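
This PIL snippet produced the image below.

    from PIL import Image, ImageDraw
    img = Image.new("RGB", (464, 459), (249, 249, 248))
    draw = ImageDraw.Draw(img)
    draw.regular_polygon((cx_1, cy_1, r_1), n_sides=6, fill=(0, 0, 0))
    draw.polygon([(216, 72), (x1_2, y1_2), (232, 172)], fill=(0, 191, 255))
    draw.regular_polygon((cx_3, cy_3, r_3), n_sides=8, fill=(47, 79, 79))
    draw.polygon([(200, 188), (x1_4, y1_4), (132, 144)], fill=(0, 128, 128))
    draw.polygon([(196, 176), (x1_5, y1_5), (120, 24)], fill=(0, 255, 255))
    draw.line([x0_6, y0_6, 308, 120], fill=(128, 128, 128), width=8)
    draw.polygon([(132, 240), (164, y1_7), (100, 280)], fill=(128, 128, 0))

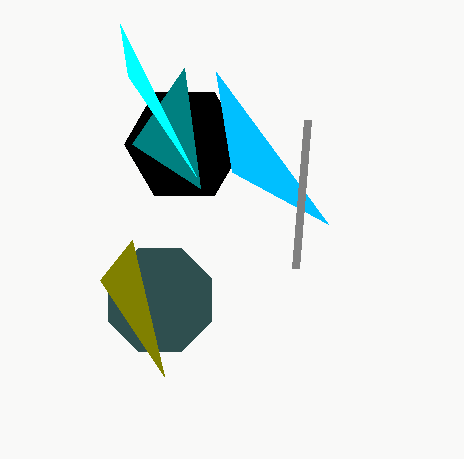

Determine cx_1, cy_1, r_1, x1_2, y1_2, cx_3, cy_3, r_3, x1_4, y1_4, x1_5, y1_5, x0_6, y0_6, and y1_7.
cx_1 = 184; cy_1 = 144; r_1 = 60; x1_2 = 328; y1_2 = 224; cx_3 = 160; cy_3 = 300; r_3 = 56; x1_4 = 184; y1_4 = 68; x1_5 = 128; y1_5 = 76; x0_6 = 296; y0_6 = 268; y1_7 = 376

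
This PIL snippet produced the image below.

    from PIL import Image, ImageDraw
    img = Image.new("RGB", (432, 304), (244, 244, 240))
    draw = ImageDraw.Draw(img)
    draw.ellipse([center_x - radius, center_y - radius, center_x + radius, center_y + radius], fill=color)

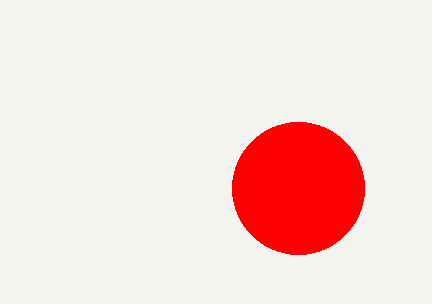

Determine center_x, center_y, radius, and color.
center_x = 298, center_y = 188, radius = 66, color = 'red'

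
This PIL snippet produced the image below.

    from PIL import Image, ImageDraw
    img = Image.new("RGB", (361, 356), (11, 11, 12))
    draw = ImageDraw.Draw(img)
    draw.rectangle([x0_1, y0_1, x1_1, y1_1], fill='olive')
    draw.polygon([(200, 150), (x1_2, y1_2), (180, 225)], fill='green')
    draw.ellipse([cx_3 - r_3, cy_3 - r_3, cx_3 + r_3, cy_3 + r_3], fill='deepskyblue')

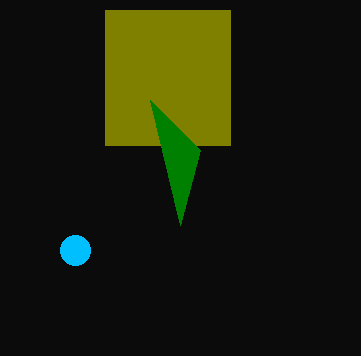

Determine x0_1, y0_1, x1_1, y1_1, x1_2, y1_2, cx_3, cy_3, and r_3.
x0_1 = 105, y0_1 = 10, x1_1 = 230, y1_1 = 145, x1_2 = 150, y1_2 = 100, cx_3 = 75, cy_3 = 250, r_3 = 15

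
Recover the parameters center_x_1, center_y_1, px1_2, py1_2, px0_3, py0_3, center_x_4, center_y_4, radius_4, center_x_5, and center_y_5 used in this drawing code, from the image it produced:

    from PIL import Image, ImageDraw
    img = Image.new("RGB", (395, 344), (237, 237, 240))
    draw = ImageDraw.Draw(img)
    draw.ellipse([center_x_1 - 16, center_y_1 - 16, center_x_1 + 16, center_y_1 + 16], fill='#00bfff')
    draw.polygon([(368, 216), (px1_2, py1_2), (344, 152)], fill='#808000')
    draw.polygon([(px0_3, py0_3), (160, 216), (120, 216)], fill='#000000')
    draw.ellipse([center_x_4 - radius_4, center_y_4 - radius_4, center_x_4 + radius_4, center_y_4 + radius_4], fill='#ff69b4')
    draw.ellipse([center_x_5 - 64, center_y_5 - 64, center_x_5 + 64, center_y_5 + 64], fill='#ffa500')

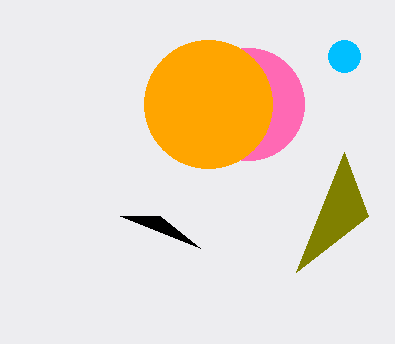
center_x_1 = 344
center_y_1 = 56
px1_2 = 296
py1_2 = 272
px0_3 = 200
py0_3 = 248
center_x_4 = 248
center_y_4 = 104
radius_4 = 56
center_x_5 = 208
center_y_5 = 104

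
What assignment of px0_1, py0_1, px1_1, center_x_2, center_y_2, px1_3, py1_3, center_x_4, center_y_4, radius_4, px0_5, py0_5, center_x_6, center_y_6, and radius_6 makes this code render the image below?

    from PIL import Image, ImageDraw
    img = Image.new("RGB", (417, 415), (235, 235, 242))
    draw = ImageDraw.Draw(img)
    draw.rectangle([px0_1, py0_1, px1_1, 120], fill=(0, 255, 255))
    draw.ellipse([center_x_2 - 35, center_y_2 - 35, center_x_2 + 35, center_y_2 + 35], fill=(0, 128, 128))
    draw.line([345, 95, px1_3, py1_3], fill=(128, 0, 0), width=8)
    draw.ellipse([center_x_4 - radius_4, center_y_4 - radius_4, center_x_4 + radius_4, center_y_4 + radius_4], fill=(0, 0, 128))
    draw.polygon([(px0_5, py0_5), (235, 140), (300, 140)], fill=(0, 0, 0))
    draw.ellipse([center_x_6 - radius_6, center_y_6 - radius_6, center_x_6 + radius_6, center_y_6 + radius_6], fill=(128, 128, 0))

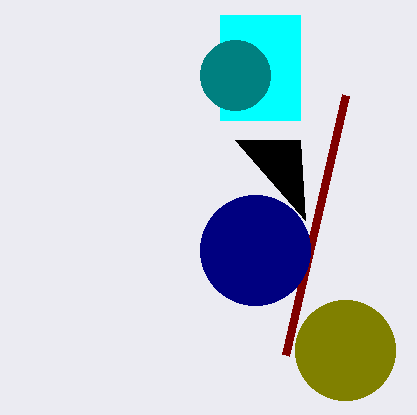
px0_1 = 220, py0_1 = 15, px1_1 = 300, center_x_2 = 235, center_y_2 = 75, px1_3 = 285, py1_3 = 355, center_x_4 = 255, center_y_4 = 250, radius_4 = 55, px0_5 = 305, py0_5 = 220, center_x_6 = 345, center_y_6 = 350, radius_6 = 50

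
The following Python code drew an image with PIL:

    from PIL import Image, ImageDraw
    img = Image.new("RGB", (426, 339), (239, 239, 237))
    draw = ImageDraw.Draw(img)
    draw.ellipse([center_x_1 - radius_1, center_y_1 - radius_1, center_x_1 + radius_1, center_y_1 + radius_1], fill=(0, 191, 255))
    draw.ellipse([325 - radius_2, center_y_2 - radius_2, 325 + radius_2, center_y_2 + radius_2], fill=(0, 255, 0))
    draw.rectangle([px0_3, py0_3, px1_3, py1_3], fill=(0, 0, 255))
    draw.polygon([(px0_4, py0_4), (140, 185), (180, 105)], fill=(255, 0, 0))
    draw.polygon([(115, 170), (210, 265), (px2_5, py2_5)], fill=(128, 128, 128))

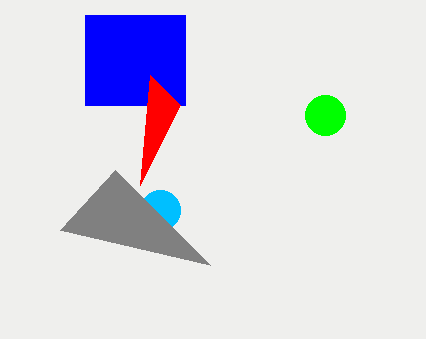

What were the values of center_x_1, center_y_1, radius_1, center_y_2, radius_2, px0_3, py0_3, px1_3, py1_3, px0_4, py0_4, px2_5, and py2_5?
center_x_1 = 160, center_y_1 = 210, radius_1 = 20, center_y_2 = 115, radius_2 = 20, px0_3 = 85, py0_3 = 15, px1_3 = 185, py1_3 = 105, px0_4 = 150, py0_4 = 75, px2_5 = 60, py2_5 = 230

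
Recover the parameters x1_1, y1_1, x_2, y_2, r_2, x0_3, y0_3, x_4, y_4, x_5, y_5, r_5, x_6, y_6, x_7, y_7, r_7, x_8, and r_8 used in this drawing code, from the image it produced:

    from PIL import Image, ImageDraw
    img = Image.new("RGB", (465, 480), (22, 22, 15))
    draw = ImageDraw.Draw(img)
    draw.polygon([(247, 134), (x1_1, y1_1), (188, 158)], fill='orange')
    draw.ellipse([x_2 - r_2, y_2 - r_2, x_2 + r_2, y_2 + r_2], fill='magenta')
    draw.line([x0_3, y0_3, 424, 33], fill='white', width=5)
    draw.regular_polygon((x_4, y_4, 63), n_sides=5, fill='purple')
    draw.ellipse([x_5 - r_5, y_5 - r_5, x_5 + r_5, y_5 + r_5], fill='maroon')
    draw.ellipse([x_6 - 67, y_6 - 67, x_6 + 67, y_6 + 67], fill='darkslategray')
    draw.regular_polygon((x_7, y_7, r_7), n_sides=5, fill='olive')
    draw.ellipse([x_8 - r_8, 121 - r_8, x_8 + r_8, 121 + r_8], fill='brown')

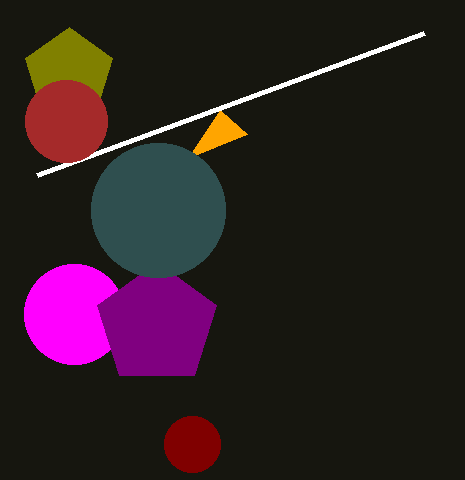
x1_1 = 220
y1_1 = 110
x_2 = 74
y_2 = 314
r_2 = 50
x0_3 = 37
y0_3 = 175
x_4 = 157
y_4 = 325
x_5 = 192
y_5 = 444
r_5 = 28
x_6 = 158
y_6 = 210
x_7 = 69
y_7 = 73
r_7 = 46
x_8 = 66
r_8 = 41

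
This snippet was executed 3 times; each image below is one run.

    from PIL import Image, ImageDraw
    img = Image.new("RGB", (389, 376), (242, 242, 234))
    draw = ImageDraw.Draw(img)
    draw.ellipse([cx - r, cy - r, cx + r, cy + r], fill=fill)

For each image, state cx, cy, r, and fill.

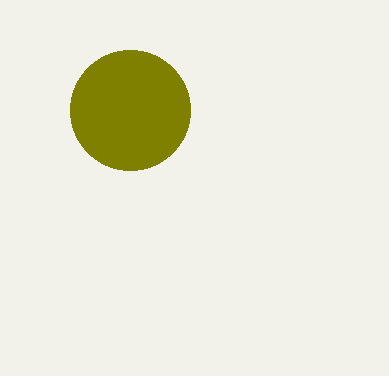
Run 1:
cx = 130; cy = 110; r = 60; fill = 'olive'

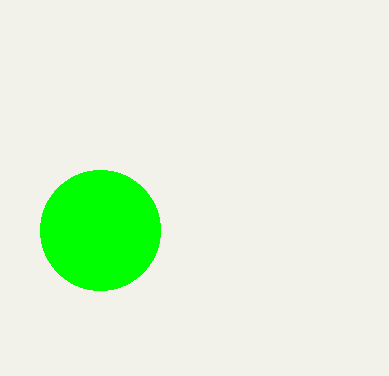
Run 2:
cx = 100, cy = 230, r = 60, fill = 'lime'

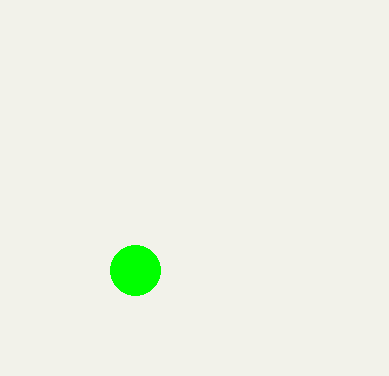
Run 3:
cx = 135
cy = 270
r = 25
fill = 'lime'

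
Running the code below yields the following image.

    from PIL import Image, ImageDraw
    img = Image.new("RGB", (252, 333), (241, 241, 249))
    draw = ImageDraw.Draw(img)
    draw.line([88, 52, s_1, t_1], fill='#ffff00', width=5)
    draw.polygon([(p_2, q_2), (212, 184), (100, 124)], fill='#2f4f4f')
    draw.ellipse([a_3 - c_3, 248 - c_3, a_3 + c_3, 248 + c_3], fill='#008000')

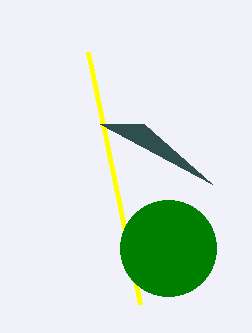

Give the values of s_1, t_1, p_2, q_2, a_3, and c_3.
s_1 = 140
t_1 = 304
p_2 = 144
q_2 = 124
a_3 = 168
c_3 = 48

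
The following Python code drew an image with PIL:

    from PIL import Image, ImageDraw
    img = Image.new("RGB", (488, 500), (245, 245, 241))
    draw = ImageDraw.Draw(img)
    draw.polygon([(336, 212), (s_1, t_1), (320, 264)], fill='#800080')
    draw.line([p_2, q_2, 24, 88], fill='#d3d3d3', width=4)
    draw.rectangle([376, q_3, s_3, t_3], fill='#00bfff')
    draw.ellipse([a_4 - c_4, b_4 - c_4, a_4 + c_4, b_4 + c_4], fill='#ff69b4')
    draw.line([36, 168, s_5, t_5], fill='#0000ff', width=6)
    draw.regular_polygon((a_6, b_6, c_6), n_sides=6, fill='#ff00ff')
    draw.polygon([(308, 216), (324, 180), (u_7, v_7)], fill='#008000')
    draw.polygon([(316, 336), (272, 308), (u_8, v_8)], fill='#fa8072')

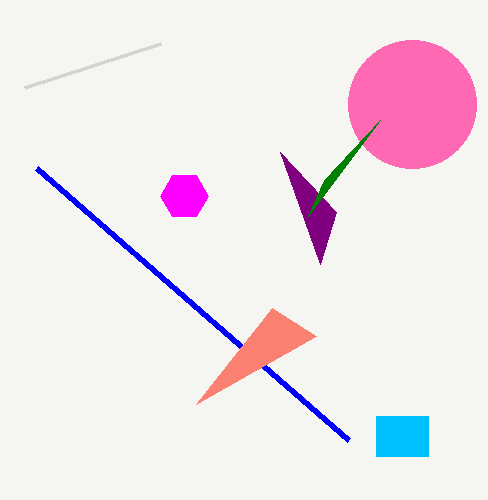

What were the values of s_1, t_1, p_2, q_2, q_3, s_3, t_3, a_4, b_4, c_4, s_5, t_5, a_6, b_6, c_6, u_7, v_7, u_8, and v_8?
s_1 = 280; t_1 = 152; p_2 = 160; q_2 = 44; q_3 = 416; s_3 = 428; t_3 = 456; a_4 = 412; b_4 = 104; c_4 = 64; s_5 = 348; t_5 = 440; a_6 = 184; b_6 = 196; c_6 = 24; u_7 = 380; v_7 = 120; u_8 = 196; v_8 = 404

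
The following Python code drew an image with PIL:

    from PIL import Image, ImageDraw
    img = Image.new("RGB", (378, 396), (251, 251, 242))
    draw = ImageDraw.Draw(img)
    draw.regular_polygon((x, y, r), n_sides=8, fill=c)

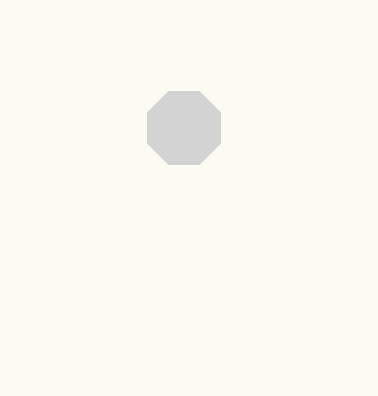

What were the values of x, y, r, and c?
x = 184; y = 128; r = 40; c = 'lightgray'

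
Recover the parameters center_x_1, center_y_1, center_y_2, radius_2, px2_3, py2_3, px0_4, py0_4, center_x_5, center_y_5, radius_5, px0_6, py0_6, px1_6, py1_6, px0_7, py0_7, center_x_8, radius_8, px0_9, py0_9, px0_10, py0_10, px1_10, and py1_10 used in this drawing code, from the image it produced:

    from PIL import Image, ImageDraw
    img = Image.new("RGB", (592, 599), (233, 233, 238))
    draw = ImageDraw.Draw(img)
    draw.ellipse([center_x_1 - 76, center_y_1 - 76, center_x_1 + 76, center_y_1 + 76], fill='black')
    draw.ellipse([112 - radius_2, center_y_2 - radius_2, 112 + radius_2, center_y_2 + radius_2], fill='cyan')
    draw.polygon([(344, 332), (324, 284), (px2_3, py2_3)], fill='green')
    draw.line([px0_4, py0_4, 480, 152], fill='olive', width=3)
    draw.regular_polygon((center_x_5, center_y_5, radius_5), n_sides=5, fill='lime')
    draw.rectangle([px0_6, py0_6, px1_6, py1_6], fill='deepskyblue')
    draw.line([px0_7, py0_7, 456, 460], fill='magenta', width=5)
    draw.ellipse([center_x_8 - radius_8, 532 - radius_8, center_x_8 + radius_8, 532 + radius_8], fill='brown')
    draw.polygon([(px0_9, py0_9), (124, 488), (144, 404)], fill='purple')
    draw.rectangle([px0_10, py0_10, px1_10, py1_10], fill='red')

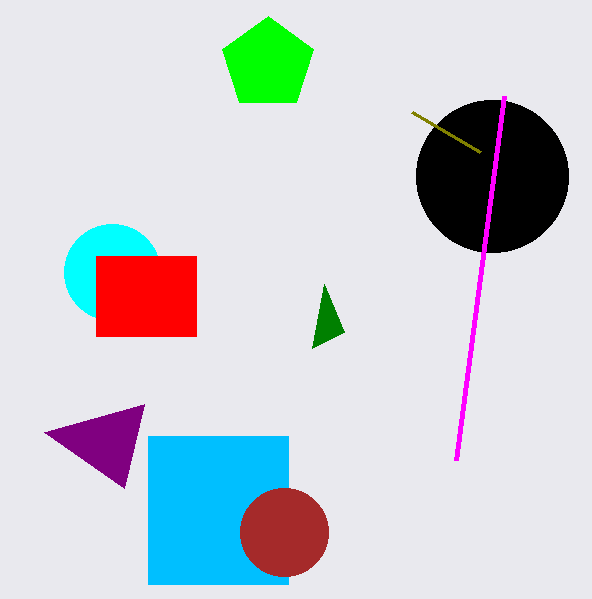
center_x_1 = 492; center_y_1 = 176; center_y_2 = 272; radius_2 = 48; px2_3 = 312; py2_3 = 348; px0_4 = 412; py0_4 = 112; center_x_5 = 268; center_y_5 = 64; radius_5 = 48; px0_6 = 148; py0_6 = 436; px1_6 = 288; py1_6 = 584; px0_7 = 504; py0_7 = 96; center_x_8 = 284; radius_8 = 44; px0_9 = 44; py0_9 = 432; px0_10 = 96; py0_10 = 256; px1_10 = 196; py1_10 = 336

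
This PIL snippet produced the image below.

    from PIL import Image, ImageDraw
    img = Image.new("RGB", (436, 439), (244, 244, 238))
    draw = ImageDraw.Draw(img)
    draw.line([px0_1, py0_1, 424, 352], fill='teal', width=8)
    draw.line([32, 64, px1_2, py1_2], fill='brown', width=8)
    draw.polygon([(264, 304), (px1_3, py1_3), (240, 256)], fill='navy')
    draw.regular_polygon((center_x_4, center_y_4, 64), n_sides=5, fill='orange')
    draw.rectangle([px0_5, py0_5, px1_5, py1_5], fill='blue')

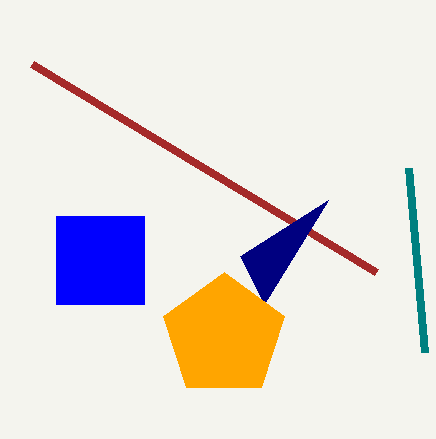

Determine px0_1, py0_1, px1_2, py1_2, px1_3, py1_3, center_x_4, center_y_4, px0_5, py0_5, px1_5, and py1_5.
px0_1 = 408; py0_1 = 168; px1_2 = 376; py1_2 = 272; px1_3 = 328; py1_3 = 200; center_x_4 = 224; center_y_4 = 336; px0_5 = 56; py0_5 = 216; px1_5 = 144; py1_5 = 304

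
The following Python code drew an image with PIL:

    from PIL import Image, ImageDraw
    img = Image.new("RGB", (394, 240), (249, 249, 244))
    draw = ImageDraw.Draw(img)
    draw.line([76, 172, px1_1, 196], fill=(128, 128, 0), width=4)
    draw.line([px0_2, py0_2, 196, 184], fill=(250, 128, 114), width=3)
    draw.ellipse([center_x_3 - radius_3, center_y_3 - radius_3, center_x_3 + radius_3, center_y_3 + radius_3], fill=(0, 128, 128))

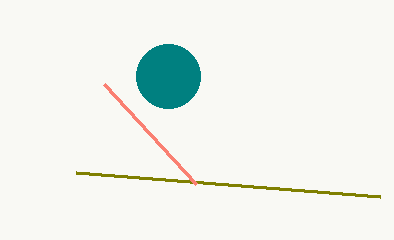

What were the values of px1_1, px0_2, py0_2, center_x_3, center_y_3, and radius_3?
px1_1 = 380; px0_2 = 104; py0_2 = 84; center_x_3 = 168; center_y_3 = 76; radius_3 = 32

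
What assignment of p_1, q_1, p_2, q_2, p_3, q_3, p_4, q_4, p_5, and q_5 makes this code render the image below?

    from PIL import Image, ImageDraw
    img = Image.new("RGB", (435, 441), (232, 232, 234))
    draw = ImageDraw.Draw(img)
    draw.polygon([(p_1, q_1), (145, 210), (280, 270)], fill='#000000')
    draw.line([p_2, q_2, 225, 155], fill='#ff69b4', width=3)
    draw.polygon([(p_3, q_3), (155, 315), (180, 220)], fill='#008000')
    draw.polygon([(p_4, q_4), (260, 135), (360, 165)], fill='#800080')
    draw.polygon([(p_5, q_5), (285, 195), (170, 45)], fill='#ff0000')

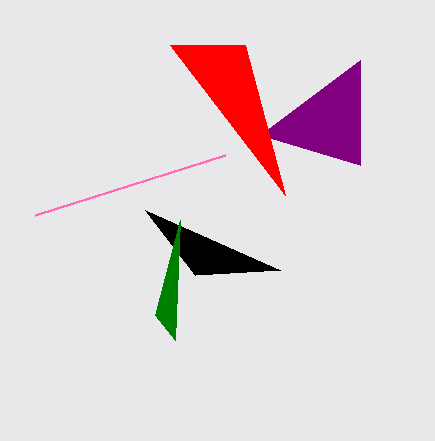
p_1 = 195; q_1 = 275; p_2 = 35; q_2 = 215; p_3 = 175; q_3 = 340; p_4 = 360; q_4 = 60; p_5 = 245; q_5 = 45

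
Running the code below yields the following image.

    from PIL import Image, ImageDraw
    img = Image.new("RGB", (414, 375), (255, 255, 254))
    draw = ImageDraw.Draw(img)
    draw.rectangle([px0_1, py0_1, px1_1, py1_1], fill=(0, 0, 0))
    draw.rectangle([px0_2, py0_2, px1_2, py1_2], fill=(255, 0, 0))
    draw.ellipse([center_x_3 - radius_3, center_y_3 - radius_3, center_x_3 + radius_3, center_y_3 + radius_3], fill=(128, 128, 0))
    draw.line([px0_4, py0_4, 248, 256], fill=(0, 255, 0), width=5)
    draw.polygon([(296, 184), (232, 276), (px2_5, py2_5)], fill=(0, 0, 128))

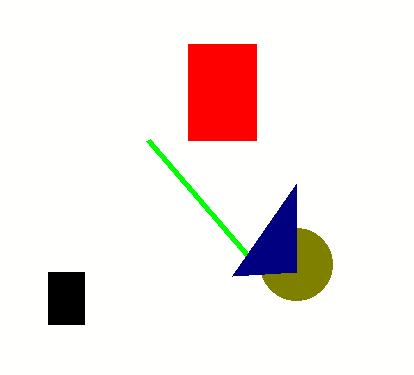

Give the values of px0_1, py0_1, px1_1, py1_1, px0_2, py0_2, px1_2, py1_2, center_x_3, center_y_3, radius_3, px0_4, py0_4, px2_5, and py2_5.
px0_1 = 48, py0_1 = 272, px1_1 = 84, py1_1 = 324, px0_2 = 188, py0_2 = 44, px1_2 = 256, py1_2 = 140, center_x_3 = 296, center_y_3 = 264, radius_3 = 36, px0_4 = 148, py0_4 = 140, px2_5 = 296, py2_5 = 272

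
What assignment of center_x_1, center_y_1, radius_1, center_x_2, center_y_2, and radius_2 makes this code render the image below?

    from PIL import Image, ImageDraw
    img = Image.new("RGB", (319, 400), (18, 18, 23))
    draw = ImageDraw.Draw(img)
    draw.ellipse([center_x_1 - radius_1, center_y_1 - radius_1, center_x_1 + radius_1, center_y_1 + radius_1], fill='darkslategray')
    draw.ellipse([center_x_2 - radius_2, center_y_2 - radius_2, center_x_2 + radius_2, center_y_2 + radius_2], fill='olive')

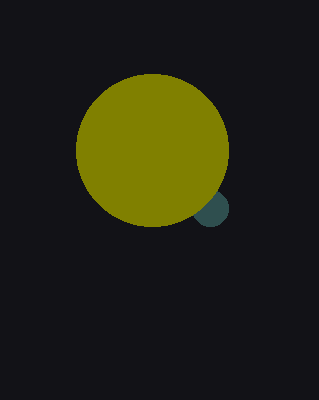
center_x_1 = 210, center_y_1 = 208, radius_1 = 18, center_x_2 = 152, center_y_2 = 150, radius_2 = 76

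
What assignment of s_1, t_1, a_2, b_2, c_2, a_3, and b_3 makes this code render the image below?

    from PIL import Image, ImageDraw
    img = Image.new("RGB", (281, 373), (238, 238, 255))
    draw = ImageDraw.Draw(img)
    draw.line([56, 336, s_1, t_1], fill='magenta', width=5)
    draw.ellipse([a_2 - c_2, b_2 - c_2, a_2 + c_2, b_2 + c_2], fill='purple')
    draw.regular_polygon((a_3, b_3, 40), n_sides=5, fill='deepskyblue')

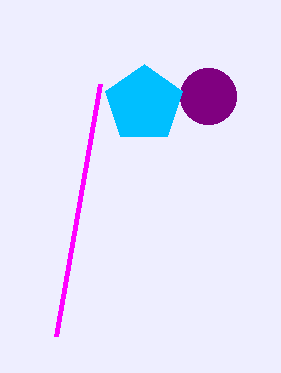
s_1 = 100, t_1 = 84, a_2 = 208, b_2 = 96, c_2 = 28, a_3 = 144, b_3 = 104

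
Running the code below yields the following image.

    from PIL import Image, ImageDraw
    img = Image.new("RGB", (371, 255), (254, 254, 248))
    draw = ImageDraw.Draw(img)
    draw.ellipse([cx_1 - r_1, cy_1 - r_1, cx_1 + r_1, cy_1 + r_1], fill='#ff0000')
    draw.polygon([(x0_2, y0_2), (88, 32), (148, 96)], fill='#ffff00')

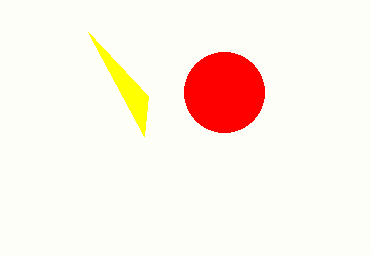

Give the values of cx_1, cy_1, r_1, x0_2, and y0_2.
cx_1 = 224; cy_1 = 92; r_1 = 40; x0_2 = 144; y0_2 = 136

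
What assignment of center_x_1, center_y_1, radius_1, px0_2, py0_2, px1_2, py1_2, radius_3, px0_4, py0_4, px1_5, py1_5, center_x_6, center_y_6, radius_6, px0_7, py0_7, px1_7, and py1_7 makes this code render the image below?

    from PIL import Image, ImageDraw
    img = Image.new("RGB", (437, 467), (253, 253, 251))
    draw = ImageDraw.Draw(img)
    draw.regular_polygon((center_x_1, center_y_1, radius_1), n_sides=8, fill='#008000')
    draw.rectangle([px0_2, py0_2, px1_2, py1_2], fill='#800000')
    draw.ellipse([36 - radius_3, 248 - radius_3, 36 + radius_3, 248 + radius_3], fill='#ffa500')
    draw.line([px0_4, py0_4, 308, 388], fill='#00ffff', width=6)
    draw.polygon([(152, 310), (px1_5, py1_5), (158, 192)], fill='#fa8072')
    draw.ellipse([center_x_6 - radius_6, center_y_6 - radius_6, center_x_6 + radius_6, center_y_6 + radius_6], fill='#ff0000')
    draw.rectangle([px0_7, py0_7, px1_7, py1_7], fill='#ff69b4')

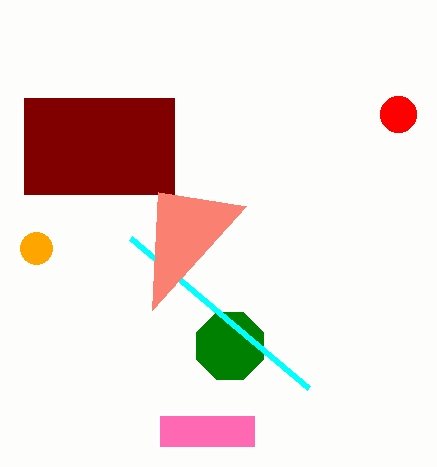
center_x_1 = 230; center_y_1 = 346; radius_1 = 36; px0_2 = 24; py0_2 = 98; px1_2 = 174; py1_2 = 194; radius_3 = 16; px0_4 = 130; py0_4 = 238; px1_5 = 246; py1_5 = 206; center_x_6 = 398; center_y_6 = 114; radius_6 = 18; px0_7 = 160; py0_7 = 416; px1_7 = 254; py1_7 = 446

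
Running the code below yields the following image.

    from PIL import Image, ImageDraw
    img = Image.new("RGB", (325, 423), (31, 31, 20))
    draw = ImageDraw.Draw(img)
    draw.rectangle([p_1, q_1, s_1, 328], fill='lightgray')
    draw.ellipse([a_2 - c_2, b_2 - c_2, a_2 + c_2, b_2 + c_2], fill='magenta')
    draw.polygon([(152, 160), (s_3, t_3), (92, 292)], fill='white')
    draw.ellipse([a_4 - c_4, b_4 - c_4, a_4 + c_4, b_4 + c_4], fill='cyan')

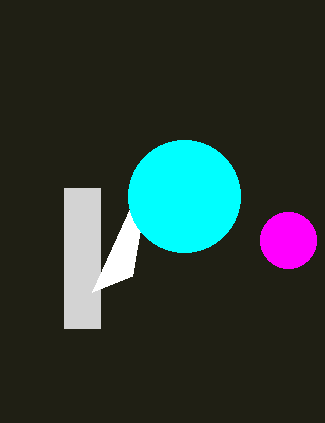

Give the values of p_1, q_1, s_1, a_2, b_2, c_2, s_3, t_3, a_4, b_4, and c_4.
p_1 = 64; q_1 = 188; s_1 = 100; a_2 = 288; b_2 = 240; c_2 = 28; s_3 = 132; t_3 = 276; a_4 = 184; b_4 = 196; c_4 = 56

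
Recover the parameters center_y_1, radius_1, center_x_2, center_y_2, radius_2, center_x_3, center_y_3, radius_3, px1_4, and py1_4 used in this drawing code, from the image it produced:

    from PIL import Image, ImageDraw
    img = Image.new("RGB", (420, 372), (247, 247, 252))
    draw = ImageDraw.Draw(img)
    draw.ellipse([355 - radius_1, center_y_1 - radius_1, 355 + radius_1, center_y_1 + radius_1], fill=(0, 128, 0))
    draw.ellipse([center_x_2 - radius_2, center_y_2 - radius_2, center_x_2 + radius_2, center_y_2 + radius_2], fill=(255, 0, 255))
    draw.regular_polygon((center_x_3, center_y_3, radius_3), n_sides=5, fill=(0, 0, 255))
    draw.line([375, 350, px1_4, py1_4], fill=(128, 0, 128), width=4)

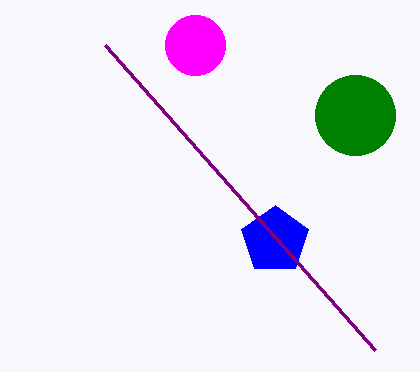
center_y_1 = 115; radius_1 = 40; center_x_2 = 195; center_y_2 = 45; radius_2 = 30; center_x_3 = 275; center_y_3 = 240; radius_3 = 35; px1_4 = 105; py1_4 = 45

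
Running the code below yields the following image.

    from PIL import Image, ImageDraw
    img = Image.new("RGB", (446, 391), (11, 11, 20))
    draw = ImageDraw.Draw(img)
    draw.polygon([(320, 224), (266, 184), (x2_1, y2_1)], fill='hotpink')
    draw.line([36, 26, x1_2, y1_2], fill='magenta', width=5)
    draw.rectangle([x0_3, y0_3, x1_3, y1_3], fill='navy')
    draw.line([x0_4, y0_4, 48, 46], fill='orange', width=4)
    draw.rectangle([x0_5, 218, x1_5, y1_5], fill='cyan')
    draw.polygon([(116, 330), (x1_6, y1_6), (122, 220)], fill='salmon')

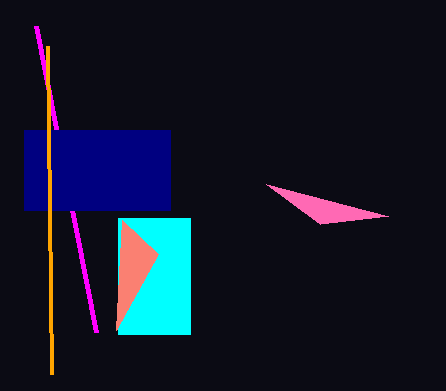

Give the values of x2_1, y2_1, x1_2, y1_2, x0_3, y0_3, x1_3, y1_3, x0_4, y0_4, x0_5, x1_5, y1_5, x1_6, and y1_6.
x2_1 = 388; y2_1 = 216; x1_2 = 96; y1_2 = 332; x0_3 = 24; y0_3 = 130; x1_3 = 170; y1_3 = 210; x0_4 = 52; y0_4 = 374; x0_5 = 118; x1_5 = 190; y1_5 = 334; x1_6 = 158; y1_6 = 254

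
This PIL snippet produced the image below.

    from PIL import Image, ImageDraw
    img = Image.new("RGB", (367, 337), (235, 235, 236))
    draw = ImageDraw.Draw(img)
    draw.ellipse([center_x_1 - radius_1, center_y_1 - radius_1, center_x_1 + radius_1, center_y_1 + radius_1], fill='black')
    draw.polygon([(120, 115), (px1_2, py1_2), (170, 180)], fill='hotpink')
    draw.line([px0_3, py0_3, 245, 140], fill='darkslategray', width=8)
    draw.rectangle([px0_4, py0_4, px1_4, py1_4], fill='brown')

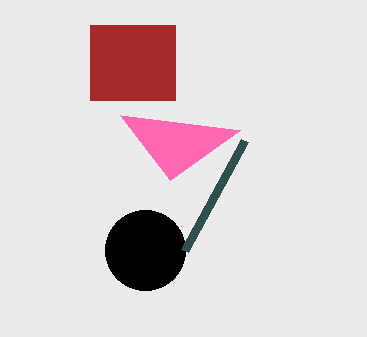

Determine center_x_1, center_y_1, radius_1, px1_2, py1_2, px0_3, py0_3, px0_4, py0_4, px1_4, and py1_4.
center_x_1 = 145; center_y_1 = 250; radius_1 = 40; px1_2 = 240; py1_2 = 130; px0_3 = 185; py0_3 = 250; px0_4 = 90; py0_4 = 25; px1_4 = 175; py1_4 = 100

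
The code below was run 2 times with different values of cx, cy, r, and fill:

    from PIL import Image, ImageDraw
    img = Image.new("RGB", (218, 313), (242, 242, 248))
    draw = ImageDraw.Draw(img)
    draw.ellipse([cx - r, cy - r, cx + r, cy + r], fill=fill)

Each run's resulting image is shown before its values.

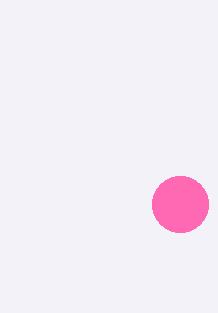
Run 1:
cx = 180
cy = 204
r = 28
fill = 'hotpink'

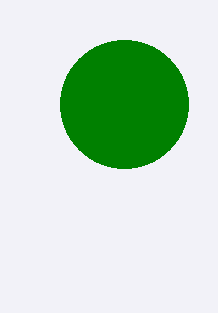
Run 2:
cx = 124
cy = 104
r = 64
fill = 'green'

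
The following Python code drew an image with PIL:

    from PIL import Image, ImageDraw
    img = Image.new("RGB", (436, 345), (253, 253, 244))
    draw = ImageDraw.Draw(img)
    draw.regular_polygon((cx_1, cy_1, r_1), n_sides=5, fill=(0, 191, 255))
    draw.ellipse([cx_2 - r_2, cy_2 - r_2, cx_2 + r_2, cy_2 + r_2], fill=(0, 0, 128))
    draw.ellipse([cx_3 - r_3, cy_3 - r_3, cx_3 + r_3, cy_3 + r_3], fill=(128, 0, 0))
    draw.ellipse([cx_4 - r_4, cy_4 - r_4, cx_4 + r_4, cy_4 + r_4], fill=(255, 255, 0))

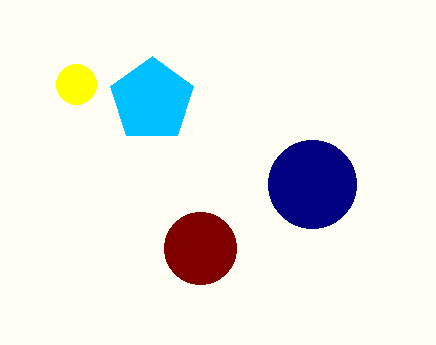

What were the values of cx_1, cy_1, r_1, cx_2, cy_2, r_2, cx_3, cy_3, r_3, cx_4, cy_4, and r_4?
cx_1 = 152
cy_1 = 100
r_1 = 44
cx_2 = 312
cy_2 = 184
r_2 = 44
cx_3 = 200
cy_3 = 248
r_3 = 36
cx_4 = 76
cy_4 = 84
r_4 = 20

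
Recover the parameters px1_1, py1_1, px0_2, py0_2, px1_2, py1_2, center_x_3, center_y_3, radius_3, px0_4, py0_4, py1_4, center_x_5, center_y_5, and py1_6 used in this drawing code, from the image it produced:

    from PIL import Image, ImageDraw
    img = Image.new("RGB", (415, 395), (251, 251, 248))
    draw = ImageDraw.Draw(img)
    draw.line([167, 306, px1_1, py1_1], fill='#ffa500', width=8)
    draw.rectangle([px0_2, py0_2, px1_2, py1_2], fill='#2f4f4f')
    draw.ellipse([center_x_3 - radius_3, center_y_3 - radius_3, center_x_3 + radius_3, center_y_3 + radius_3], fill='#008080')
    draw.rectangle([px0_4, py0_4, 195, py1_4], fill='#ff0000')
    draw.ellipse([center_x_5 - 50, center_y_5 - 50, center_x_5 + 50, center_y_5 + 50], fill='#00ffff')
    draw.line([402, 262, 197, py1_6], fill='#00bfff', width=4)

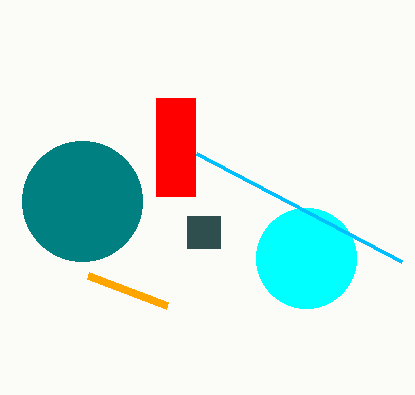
px1_1 = 88
py1_1 = 276
px0_2 = 187
py0_2 = 216
px1_2 = 220
py1_2 = 248
center_x_3 = 82
center_y_3 = 201
radius_3 = 60
px0_4 = 156
py0_4 = 98
py1_4 = 196
center_x_5 = 306
center_y_5 = 258
py1_6 = 154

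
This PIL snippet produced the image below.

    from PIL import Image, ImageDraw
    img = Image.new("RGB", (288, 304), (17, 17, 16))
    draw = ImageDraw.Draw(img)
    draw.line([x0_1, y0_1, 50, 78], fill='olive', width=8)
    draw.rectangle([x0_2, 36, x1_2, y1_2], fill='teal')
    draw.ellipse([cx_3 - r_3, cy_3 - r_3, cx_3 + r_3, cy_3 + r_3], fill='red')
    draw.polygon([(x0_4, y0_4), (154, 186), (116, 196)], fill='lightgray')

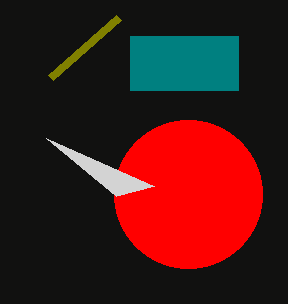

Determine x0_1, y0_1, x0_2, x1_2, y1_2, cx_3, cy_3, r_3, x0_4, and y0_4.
x0_1 = 118
y0_1 = 18
x0_2 = 130
x1_2 = 238
y1_2 = 90
cx_3 = 188
cy_3 = 194
r_3 = 74
x0_4 = 46
y0_4 = 138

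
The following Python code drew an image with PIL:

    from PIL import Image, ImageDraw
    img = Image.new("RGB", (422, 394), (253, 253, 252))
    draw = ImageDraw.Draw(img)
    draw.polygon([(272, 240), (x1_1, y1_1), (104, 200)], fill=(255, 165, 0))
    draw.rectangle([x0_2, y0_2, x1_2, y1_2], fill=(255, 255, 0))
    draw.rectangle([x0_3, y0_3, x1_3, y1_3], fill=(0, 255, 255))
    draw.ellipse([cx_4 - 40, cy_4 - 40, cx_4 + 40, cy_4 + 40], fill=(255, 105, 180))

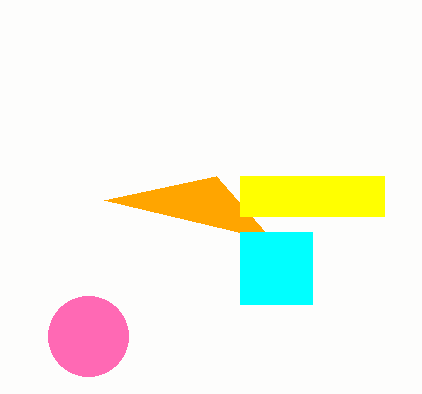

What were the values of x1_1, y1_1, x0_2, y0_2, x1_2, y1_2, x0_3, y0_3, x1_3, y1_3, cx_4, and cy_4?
x1_1 = 216; y1_1 = 176; x0_2 = 240; y0_2 = 176; x1_2 = 384; y1_2 = 216; x0_3 = 240; y0_3 = 232; x1_3 = 312; y1_3 = 304; cx_4 = 88; cy_4 = 336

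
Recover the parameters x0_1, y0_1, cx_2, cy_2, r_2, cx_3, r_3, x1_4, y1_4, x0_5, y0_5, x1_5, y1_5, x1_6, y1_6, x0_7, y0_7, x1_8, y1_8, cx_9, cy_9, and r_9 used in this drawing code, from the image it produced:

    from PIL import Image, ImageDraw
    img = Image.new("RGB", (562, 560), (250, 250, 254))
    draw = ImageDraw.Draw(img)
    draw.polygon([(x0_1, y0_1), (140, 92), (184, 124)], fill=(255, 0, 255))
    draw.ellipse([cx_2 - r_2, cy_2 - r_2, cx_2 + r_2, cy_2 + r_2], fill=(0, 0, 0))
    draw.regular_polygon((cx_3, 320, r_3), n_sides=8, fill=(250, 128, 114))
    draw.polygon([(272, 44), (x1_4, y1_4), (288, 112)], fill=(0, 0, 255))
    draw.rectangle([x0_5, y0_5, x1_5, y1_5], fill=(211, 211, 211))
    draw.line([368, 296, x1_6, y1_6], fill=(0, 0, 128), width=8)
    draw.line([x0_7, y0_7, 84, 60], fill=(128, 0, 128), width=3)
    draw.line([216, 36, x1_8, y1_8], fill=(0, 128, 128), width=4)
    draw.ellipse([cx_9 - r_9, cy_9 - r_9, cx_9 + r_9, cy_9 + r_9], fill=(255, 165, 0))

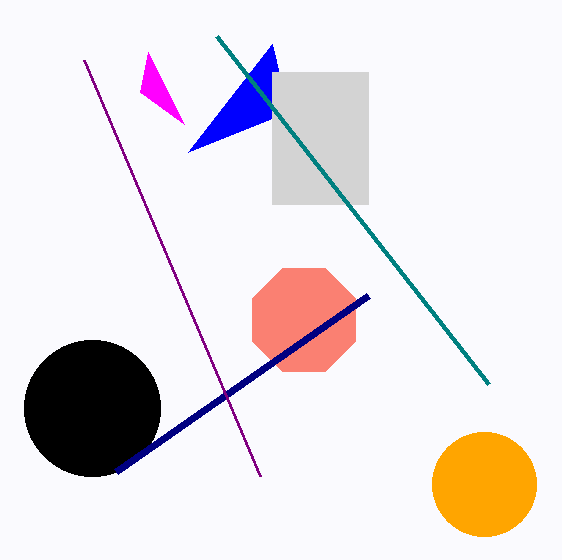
x0_1 = 148; y0_1 = 52; cx_2 = 92; cy_2 = 408; r_2 = 68; cx_3 = 304; r_3 = 56; x1_4 = 188; y1_4 = 152; x0_5 = 272; y0_5 = 72; x1_5 = 368; y1_5 = 204; x1_6 = 116; y1_6 = 472; x0_7 = 260; y0_7 = 476; x1_8 = 488; y1_8 = 384; cx_9 = 484; cy_9 = 484; r_9 = 52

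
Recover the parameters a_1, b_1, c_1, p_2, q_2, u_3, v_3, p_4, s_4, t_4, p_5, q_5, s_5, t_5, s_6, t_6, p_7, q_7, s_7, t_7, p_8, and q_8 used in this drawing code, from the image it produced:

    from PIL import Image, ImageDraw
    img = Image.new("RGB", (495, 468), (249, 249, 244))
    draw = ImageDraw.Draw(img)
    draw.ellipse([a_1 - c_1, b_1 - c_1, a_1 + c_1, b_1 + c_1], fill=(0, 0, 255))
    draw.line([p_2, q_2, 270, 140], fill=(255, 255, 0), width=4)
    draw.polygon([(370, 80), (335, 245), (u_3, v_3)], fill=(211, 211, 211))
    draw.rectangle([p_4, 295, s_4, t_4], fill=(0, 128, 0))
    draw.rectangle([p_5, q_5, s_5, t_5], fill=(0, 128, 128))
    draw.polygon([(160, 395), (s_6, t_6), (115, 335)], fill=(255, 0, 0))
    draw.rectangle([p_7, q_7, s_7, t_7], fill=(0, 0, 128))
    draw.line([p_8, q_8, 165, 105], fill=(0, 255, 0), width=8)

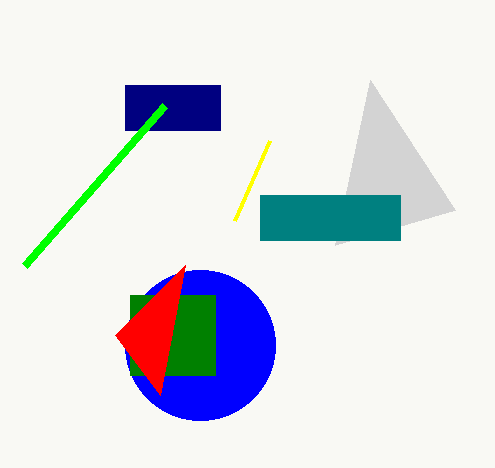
a_1 = 200, b_1 = 345, c_1 = 75, p_2 = 235, q_2 = 220, u_3 = 455, v_3 = 210, p_4 = 130, s_4 = 215, t_4 = 375, p_5 = 260, q_5 = 195, s_5 = 400, t_5 = 240, s_6 = 185, t_6 = 265, p_7 = 125, q_7 = 85, s_7 = 220, t_7 = 130, p_8 = 25, q_8 = 265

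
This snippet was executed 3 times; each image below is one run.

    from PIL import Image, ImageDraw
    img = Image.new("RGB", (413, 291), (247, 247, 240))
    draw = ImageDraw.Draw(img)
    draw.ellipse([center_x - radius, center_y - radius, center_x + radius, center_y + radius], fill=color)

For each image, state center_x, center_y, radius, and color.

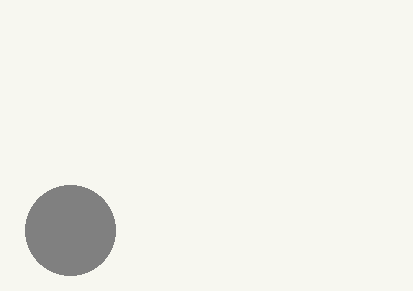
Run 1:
center_x = 70; center_y = 230; radius = 45; color = 'gray'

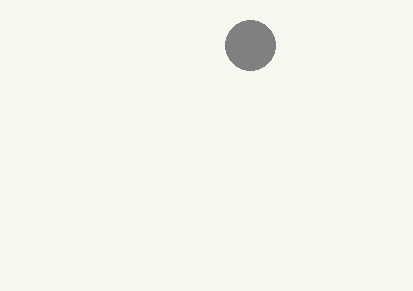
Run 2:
center_x = 250
center_y = 45
radius = 25
color = 'gray'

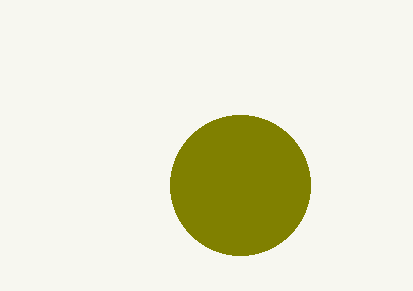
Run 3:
center_x = 240; center_y = 185; radius = 70; color = 'olive'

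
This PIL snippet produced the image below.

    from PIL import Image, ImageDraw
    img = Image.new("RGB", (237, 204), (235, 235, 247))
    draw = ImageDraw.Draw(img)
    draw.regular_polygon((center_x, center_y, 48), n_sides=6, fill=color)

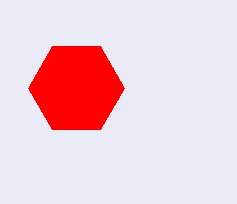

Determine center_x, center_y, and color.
center_x = 76, center_y = 88, color = 'red'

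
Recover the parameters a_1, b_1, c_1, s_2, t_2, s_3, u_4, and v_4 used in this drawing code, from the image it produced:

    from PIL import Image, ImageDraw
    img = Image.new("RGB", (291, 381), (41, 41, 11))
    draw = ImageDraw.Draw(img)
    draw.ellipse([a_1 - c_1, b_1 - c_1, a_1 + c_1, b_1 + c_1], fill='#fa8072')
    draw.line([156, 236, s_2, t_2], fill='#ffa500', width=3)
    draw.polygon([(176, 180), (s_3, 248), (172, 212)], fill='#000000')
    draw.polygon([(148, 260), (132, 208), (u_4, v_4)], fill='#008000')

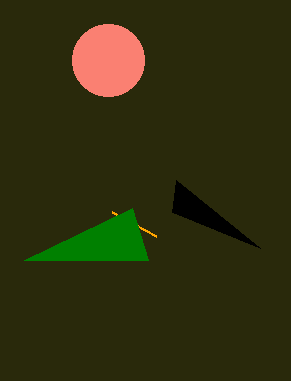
a_1 = 108; b_1 = 60; c_1 = 36; s_2 = 112; t_2 = 212; s_3 = 260; u_4 = 24; v_4 = 260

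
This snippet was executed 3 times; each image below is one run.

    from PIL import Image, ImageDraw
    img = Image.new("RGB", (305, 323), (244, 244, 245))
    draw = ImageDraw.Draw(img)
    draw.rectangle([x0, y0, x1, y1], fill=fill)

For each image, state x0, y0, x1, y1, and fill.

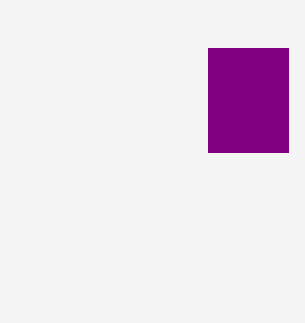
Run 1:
x0 = 208; y0 = 48; x1 = 288; y1 = 152; fill = 'purple'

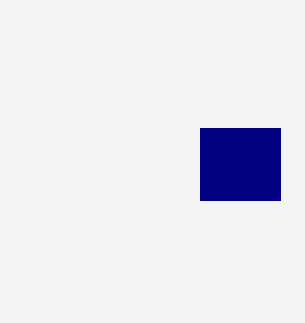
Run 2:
x0 = 200
y0 = 128
x1 = 280
y1 = 200
fill = 'navy'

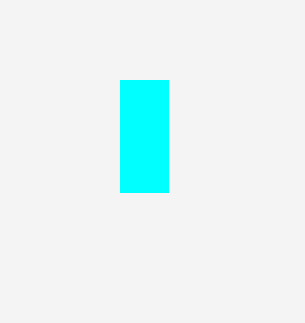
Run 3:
x0 = 120; y0 = 80; x1 = 168; y1 = 192; fill = 'cyan'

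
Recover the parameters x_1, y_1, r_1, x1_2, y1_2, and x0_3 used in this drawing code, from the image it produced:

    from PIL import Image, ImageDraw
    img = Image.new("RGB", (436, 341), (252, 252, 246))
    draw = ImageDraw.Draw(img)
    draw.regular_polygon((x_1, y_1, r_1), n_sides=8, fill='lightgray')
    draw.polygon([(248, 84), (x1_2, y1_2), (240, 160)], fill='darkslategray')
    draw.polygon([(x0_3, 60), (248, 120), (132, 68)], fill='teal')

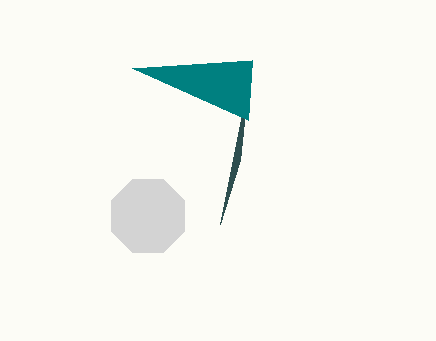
x_1 = 148, y_1 = 216, r_1 = 40, x1_2 = 220, y1_2 = 224, x0_3 = 252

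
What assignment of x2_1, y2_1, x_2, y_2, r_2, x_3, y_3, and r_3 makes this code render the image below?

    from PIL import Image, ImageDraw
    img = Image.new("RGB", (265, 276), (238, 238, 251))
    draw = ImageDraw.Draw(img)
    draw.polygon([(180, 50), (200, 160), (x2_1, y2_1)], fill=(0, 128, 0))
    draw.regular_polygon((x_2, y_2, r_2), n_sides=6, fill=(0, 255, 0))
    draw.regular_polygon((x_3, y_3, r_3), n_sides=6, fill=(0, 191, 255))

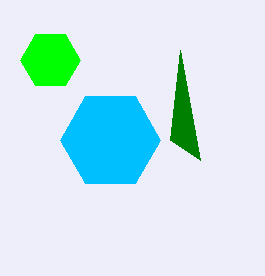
x2_1 = 170; y2_1 = 140; x_2 = 50; y_2 = 60; r_2 = 30; x_3 = 110; y_3 = 140; r_3 = 50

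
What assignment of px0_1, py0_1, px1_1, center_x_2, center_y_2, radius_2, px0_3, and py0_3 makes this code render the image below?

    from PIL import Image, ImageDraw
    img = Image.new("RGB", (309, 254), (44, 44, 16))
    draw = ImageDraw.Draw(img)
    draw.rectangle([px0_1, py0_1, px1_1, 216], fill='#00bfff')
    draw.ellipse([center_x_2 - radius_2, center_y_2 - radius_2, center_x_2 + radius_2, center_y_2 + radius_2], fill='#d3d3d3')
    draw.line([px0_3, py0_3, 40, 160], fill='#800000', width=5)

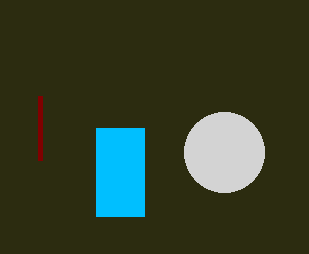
px0_1 = 96; py0_1 = 128; px1_1 = 144; center_x_2 = 224; center_y_2 = 152; radius_2 = 40; px0_3 = 40; py0_3 = 96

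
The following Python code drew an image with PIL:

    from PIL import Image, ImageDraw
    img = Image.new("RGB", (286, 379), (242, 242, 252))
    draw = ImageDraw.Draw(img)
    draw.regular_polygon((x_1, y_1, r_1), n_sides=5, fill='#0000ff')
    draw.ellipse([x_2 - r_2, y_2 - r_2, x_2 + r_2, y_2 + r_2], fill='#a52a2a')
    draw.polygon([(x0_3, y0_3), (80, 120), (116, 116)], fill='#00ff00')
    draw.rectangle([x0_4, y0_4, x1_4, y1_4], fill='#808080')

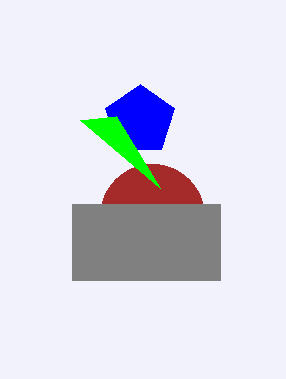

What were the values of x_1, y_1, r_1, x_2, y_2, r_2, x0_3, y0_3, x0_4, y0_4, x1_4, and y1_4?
x_1 = 140
y_1 = 120
r_1 = 36
x_2 = 152
y_2 = 216
r_2 = 52
x0_3 = 160
y0_3 = 188
x0_4 = 72
y0_4 = 204
x1_4 = 220
y1_4 = 280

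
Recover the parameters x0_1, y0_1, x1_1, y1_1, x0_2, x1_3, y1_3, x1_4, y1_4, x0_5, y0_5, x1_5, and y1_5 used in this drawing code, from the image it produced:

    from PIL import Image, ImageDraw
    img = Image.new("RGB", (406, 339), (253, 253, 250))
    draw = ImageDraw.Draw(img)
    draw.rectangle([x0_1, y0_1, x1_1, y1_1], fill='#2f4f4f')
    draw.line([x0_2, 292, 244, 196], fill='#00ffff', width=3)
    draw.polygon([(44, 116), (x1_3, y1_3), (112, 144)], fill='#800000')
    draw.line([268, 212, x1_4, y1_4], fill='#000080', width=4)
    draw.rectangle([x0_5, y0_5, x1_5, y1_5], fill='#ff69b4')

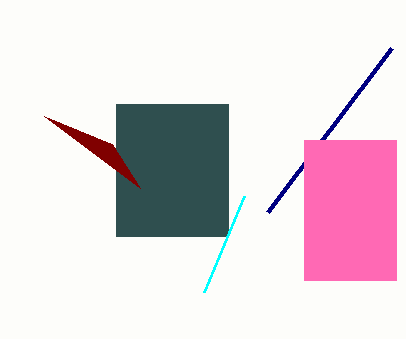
x0_1 = 116; y0_1 = 104; x1_1 = 228; y1_1 = 236; x0_2 = 204; x1_3 = 140; y1_3 = 188; x1_4 = 392; y1_4 = 48; x0_5 = 304; y0_5 = 140; x1_5 = 396; y1_5 = 280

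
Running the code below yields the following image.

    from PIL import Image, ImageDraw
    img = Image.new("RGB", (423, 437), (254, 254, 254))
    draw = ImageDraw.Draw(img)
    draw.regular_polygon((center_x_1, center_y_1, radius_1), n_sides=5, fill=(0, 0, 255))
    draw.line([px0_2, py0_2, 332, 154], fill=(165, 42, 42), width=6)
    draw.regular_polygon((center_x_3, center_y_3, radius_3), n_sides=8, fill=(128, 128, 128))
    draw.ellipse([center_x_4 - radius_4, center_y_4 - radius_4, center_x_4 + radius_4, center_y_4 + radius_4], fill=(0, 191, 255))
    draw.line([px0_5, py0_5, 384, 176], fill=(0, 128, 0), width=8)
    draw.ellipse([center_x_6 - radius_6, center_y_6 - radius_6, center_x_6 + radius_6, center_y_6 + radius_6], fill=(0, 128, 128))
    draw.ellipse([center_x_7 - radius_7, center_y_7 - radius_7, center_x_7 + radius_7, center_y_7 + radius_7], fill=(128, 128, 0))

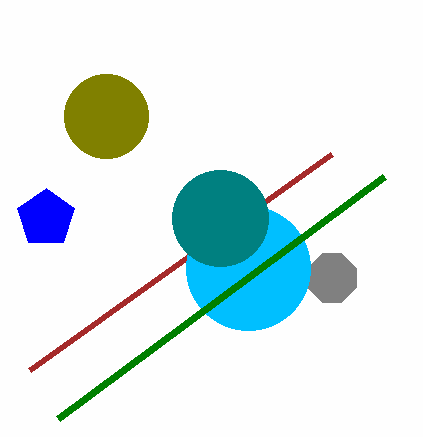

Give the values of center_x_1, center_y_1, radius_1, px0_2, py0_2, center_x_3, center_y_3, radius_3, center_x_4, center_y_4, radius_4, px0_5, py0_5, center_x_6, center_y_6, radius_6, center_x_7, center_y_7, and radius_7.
center_x_1 = 46, center_y_1 = 218, radius_1 = 30, px0_2 = 30, py0_2 = 370, center_x_3 = 332, center_y_3 = 278, radius_3 = 26, center_x_4 = 248, center_y_4 = 268, radius_4 = 62, px0_5 = 58, py0_5 = 418, center_x_6 = 220, center_y_6 = 218, radius_6 = 48, center_x_7 = 106, center_y_7 = 116, radius_7 = 42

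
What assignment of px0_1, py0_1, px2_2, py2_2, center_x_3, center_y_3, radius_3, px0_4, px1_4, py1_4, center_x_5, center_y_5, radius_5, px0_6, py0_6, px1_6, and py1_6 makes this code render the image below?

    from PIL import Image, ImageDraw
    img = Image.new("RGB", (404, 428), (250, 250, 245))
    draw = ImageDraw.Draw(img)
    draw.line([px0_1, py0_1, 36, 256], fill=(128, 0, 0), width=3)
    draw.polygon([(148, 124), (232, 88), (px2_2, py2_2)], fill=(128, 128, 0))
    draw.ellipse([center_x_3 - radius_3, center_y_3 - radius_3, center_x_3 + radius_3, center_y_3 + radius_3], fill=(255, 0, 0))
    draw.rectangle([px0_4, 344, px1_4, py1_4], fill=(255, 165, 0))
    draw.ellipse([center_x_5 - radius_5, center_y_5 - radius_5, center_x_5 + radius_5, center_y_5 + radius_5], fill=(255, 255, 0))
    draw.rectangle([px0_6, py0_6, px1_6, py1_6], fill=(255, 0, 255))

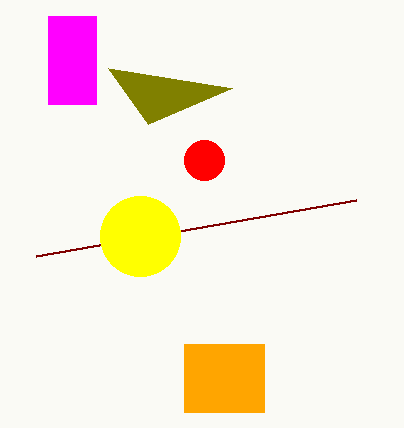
px0_1 = 356; py0_1 = 200; px2_2 = 108; py2_2 = 68; center_x_3 = 204; center_y_3 = 160; radius_3 = 20; px0_4 = 184; px1_4 = 264; py1_4 = 412; center_x_5 = 140; center_y_5 = 236; radius_5 = 40; px0_6 = 48; py0_6 = 16; px1_6 = 96; py1_6 = 104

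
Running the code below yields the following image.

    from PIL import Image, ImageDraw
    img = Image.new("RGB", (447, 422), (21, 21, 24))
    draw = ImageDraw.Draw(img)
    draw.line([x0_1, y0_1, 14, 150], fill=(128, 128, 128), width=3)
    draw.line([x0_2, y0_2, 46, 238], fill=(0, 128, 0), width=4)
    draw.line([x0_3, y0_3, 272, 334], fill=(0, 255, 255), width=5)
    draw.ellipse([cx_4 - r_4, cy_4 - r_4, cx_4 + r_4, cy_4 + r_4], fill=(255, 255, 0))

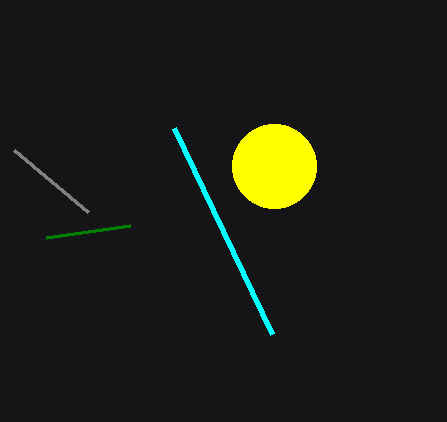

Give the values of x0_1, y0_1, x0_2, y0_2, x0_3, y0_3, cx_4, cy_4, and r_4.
x0_1 = 88; y0_1 = 212; x0_2 = 130; y0_2 = 226; x0_3 = 174; y0_3 = 128; cx_4 = 274; cy_4 = 166; r_4 = 42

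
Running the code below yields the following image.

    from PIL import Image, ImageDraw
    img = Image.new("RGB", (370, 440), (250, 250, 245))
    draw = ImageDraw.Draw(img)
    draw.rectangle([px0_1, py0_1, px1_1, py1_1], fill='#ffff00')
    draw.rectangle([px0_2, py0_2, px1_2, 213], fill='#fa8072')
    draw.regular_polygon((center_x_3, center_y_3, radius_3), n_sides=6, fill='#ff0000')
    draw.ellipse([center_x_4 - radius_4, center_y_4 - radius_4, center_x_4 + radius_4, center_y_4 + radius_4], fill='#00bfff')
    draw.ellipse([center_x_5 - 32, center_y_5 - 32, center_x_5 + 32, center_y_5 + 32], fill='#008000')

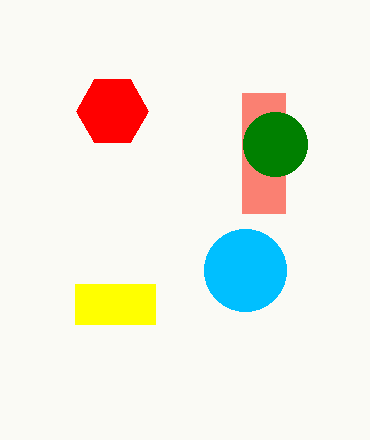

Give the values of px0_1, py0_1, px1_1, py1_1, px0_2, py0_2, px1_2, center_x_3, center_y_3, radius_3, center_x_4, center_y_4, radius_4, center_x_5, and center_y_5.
px0_1 = 75, py0_1 = 284, px1_1 = 155, py1_1 = 324, px0_2 = 242, py0_2 = 93, px1_2 = 285, center_x_3 = 112, center_y_3 = 111, radius_3 = 36, center_x_4 = 245, center_y_4 = 270, radius_4 = 41, center_x_5 = 275, center_y_5 = 144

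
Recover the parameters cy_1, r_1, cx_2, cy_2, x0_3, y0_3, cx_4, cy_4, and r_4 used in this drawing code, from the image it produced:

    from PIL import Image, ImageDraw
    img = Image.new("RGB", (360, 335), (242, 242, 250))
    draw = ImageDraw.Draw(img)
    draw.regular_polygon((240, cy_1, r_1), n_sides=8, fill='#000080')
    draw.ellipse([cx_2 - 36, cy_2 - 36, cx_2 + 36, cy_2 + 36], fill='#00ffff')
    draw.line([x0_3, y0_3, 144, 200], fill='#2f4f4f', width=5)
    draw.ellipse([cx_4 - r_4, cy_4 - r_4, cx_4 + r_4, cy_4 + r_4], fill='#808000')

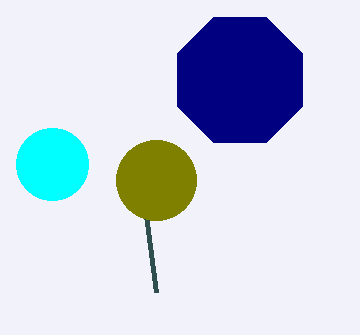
cy_1 = 80
r_1 = 68
cx_2 = 52
cy_2 = 164
x0_3 = 156
y0_3 = 292
cx_4 = 156
cy_4 = 180
r_4 = 40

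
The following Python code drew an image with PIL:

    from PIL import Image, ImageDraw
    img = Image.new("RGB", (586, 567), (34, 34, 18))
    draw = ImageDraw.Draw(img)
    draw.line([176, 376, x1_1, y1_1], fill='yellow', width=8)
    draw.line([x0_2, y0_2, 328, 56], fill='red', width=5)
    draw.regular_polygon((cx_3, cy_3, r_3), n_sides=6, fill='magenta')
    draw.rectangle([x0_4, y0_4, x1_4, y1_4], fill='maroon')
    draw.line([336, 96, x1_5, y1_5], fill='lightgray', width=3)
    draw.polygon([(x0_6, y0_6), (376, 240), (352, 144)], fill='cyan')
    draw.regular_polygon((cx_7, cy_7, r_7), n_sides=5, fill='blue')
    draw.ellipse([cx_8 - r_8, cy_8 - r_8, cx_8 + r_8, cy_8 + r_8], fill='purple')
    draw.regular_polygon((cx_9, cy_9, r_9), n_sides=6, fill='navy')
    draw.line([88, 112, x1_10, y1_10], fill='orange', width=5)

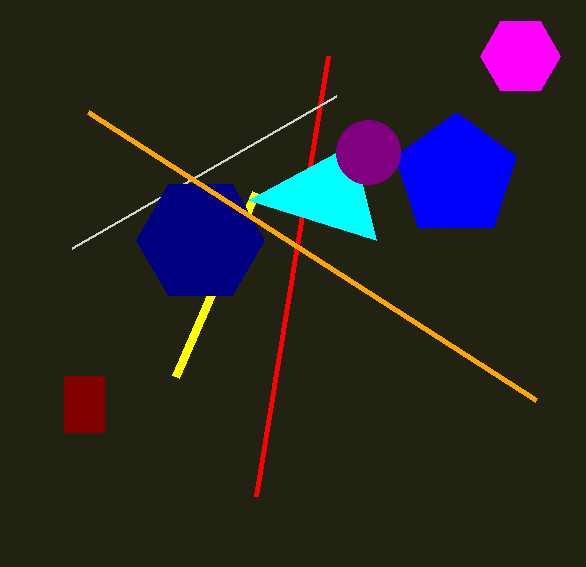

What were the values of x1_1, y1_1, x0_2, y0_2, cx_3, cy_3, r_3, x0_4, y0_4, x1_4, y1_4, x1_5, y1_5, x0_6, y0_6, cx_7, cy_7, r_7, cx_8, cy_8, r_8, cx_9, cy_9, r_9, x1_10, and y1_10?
x1_1 = 256; y1_1 = 192; x0_2 = 256; y0_2 = 496; cx_3 = 520; cy_3 = 56; r_3 = 40; x0_4 = 64; y0_4 = 376; x1_4 = 104; y1_4 = 432; x1_5 = 72; y1_5 = 248; x0_6 = 248; y0_6 = 200; cx_7 = 456; cy_7 = 176; r_7 = 64; cx_8 = 368; cy_8 = 152; r_8 = 32; cx_9 = 200; cy_9 = 240; r_9 = 64; x1_10 = 536; y1_10 = 400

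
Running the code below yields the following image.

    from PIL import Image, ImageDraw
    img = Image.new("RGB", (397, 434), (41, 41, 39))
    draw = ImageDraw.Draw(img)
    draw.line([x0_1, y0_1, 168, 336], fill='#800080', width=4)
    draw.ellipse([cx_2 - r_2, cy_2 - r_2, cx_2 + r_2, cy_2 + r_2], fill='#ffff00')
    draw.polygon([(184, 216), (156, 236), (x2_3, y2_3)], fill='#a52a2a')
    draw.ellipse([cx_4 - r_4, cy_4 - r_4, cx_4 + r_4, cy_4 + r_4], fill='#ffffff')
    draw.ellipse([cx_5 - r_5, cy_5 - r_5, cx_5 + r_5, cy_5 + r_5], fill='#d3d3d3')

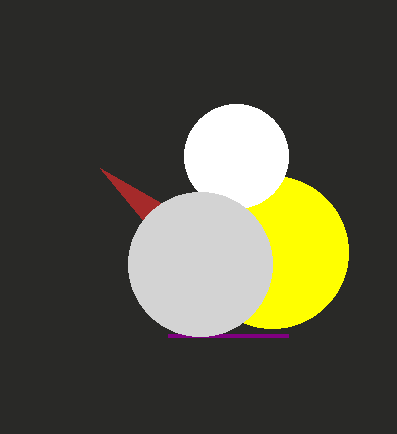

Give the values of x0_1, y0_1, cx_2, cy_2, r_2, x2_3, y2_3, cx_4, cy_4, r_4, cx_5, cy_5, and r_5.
x0_1 = 288
y0_1 = 336
cx_2 = 272
cy_2 = 252
r_2 = 76
x2_3 = 100
y2_3 = 168
cx_4 = 236
cy_4 = 156
r_4 = 52
cx_5 = 200
cy_5 = 264
r_5 = 72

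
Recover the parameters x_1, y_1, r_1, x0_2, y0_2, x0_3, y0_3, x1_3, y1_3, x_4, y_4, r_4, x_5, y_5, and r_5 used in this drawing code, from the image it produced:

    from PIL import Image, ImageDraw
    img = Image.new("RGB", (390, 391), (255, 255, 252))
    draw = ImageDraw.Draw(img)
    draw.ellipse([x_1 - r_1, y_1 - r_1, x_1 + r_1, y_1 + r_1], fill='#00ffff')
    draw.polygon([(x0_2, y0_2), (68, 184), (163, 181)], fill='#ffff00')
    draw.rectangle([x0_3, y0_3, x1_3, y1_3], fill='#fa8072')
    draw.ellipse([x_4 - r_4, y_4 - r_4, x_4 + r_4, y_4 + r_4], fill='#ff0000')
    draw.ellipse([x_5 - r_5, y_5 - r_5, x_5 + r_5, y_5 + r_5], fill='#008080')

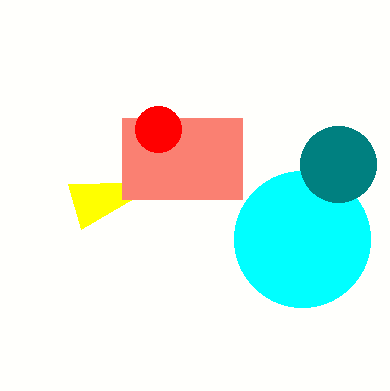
x_1 = 302, y_1 = 239, r_1 = 68, x0_2 = 81, y0_2 = 229, x0_3 = 122, y0_3 = 118, x1_3 = 242, y1_3 = 199, x_4 = 158, y_4 = 129, r_4 = 23, x_5 = 338, y_5 = 164, r_5 = 38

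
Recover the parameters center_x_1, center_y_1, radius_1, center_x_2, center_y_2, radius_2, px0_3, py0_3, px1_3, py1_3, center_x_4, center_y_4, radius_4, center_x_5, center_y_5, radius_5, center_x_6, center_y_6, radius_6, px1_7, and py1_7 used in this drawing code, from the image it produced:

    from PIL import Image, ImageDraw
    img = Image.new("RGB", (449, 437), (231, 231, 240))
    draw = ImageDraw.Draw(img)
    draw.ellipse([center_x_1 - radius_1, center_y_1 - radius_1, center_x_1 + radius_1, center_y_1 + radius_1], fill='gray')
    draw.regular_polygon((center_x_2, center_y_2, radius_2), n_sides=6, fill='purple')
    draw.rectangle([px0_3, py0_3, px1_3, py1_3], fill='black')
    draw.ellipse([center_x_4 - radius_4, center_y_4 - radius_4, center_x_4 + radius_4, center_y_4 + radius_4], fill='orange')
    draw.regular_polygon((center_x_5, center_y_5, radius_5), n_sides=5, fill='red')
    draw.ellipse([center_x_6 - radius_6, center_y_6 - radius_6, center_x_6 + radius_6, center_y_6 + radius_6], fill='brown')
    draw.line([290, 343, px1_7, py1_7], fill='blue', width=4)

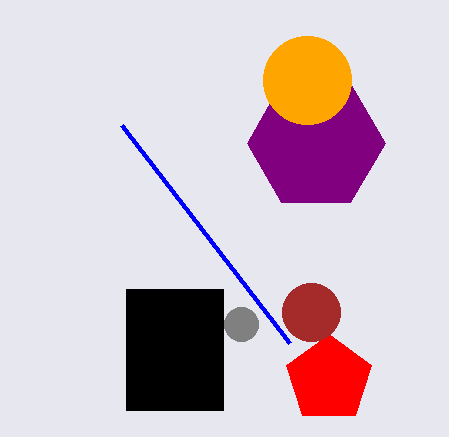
center_x_1 = 241; center_y_1 = 324; radius_1 = 17; center_x_2 = 316; center_y_2 = 143; radius_2 = 69; px0_3 = 126; py0_3 = 289; px1_3 = 223; py1_3 = 410; center_x_4 = 307; center_y_4 = 80; radius_4 = 44; center_x_5 = 329; center_y_5 = 379; radius_5 = 45; center_x_6 = 311; center_y_6 = 312; radius_6 = 29; px1_7 = 122; py1_7 = 125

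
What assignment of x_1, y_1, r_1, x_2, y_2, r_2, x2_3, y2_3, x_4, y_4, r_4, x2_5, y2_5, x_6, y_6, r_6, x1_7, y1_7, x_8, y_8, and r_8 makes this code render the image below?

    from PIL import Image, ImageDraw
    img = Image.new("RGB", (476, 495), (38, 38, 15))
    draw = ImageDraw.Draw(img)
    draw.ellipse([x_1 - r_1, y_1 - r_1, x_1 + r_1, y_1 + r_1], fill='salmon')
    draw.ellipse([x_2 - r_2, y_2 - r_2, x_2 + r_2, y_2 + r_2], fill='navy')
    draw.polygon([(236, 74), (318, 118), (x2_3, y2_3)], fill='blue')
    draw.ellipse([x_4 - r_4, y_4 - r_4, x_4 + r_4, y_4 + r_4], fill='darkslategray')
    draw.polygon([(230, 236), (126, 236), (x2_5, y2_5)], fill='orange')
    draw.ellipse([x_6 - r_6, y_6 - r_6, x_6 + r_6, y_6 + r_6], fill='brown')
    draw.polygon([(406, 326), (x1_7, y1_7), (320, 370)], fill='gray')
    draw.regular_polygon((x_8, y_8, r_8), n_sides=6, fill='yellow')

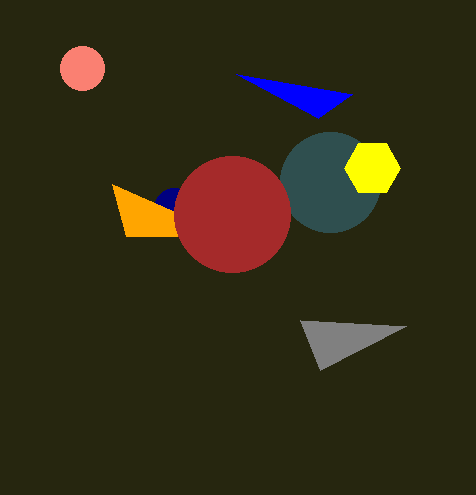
x_1 = 82
y_1 = 68
r_1 = 22
x_2 = 174
y_2 = 208
r_2 = 20
x2_3 = 352
y2_3 = 94
x_4 = 330
y_4 = 182
r_4 = 50
x2_5 = 112
y2_5 = 184
x_6 = 232
y_6 = 214
r_6 = 58
x1_7 = 300
y1_7 = 320
x_8 = 372
y_8 = 168
r_8 = 28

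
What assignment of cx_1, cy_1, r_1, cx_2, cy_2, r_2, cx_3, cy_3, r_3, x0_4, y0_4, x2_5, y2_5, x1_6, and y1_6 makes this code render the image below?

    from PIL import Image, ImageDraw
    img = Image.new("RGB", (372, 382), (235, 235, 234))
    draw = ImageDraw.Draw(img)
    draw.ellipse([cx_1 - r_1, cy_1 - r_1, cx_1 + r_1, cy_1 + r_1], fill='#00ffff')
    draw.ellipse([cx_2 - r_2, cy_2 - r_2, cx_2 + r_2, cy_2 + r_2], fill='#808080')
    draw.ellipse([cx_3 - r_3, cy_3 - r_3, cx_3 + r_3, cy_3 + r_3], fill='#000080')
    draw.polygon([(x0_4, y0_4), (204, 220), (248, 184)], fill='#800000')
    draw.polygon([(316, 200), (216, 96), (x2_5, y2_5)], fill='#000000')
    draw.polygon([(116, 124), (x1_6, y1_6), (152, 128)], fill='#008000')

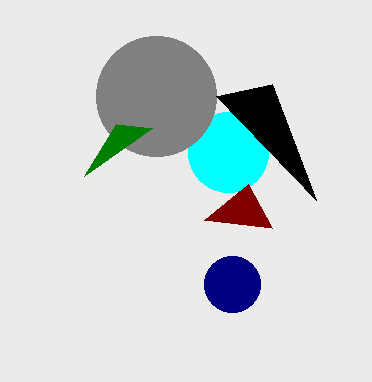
cx_1 = 228
cy_1 = 152
r_1 = 40
cx_2 = 156
cy_2 = 96
r_2 = 60
cx_3 = 232
cy_3 = 284
r_3 = 28
x0_4 = 272
y0_4 = 228
x2_5 = 272
y2_5 = 84
x1_6 = 84
y1_6 = 176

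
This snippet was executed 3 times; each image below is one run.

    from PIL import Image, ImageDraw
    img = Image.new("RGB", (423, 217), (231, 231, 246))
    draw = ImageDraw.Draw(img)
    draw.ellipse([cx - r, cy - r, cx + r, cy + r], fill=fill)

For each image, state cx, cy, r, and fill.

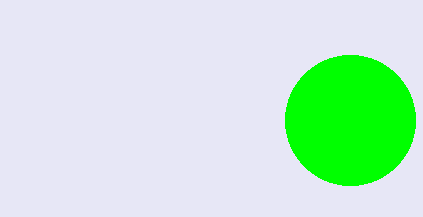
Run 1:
cx = 350; cy = 120; r = 65; fill = 'lime'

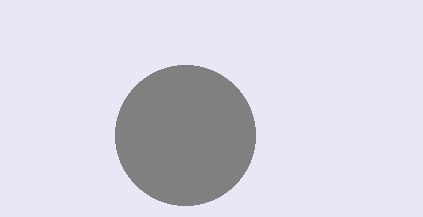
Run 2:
cx = 185
cy = 135
r = 70
fill = 'gray'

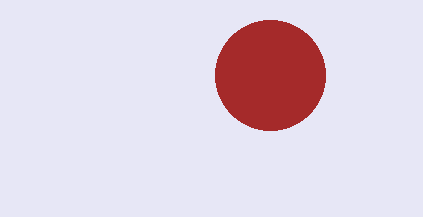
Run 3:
cx = 270
cy = 75
r = 55
fill = 'brown'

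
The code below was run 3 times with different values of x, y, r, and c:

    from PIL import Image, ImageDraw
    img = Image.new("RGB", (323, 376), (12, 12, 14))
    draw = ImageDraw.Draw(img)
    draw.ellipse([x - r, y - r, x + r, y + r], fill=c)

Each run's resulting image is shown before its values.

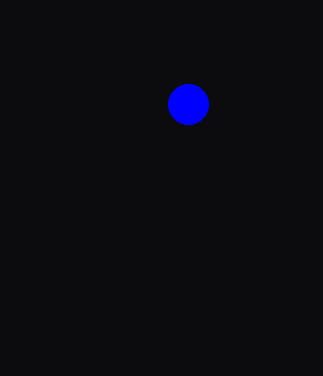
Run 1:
x = 188
y = 104
r = 20
c = 'blue'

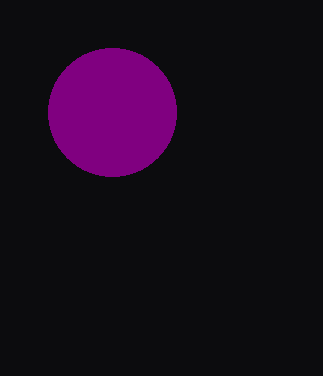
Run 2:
x = 112
y = 112
r = 64
c = 'purple'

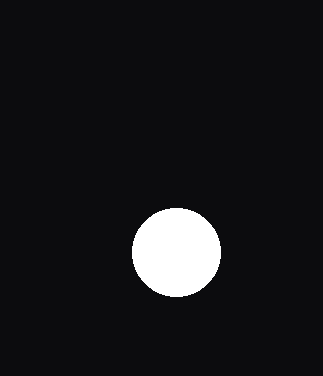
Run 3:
x = 176; y = 252; r = 44; c = 'white'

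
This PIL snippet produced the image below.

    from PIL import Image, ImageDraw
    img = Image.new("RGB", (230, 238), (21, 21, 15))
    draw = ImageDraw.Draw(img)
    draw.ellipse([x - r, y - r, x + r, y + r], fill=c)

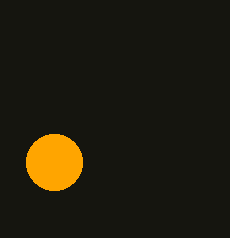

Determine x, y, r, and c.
x = 54, y = 162, r = 28, c = 'orange'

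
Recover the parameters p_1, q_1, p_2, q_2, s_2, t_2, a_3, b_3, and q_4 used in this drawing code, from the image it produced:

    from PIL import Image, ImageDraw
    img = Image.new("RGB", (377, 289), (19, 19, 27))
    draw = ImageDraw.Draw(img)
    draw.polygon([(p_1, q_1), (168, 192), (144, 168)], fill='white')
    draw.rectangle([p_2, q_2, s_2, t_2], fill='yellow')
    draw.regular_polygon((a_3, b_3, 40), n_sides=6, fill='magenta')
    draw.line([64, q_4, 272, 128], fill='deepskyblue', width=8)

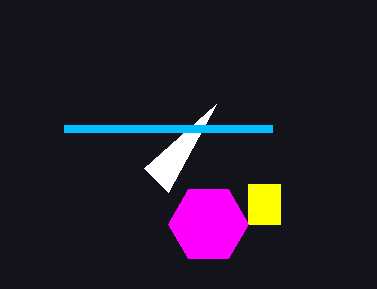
p_1 = 216
q_1 = 104
p_2 = 248
q_2 = 184
s_2 = 280
t_2 = 224
a_3 = 208
b_3 = 224
q_4 = 128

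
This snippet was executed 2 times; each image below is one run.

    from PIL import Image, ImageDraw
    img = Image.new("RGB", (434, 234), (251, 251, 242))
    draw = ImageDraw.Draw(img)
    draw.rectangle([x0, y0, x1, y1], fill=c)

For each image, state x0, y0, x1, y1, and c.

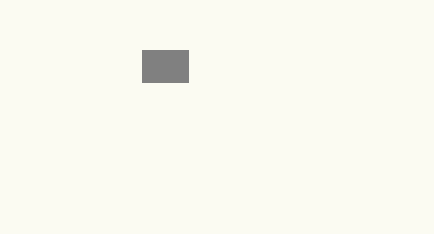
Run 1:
x0 = 142; y0 = 50; x1 = 188; y1 = 82; c = 'gray'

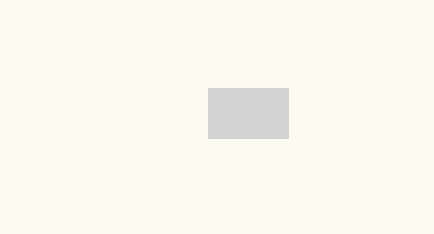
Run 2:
x0 = 208
y0 = 88
x1 = 288
y1 = 138
c = 'lightgray'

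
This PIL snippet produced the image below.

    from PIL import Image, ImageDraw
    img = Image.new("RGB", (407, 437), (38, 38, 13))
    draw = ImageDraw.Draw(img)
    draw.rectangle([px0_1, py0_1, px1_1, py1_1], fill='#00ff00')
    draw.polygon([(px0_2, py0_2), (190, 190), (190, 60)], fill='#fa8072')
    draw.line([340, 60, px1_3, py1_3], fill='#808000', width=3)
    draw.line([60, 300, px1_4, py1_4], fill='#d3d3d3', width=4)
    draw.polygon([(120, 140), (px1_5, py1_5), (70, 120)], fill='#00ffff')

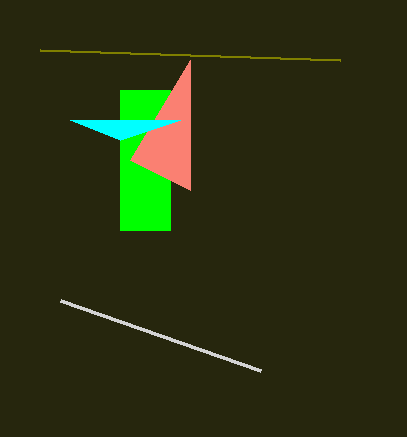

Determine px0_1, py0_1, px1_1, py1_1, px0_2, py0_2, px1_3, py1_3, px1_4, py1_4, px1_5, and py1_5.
px0_1 = 120, py0_1 = 90, px1_1 = 170, py1_1 = 230, px0_2 = 130, py0_2 = 160, px1_3 = 40, py1_3 = 50, px1_4 = 260, py1_4 = 370, px1_5 = 180, py1_5 = 120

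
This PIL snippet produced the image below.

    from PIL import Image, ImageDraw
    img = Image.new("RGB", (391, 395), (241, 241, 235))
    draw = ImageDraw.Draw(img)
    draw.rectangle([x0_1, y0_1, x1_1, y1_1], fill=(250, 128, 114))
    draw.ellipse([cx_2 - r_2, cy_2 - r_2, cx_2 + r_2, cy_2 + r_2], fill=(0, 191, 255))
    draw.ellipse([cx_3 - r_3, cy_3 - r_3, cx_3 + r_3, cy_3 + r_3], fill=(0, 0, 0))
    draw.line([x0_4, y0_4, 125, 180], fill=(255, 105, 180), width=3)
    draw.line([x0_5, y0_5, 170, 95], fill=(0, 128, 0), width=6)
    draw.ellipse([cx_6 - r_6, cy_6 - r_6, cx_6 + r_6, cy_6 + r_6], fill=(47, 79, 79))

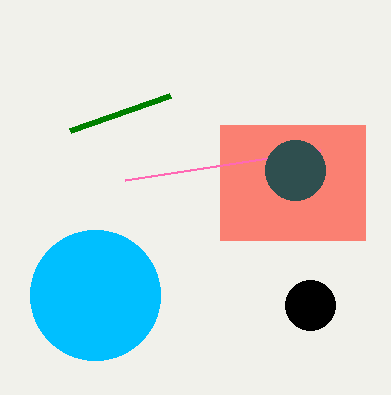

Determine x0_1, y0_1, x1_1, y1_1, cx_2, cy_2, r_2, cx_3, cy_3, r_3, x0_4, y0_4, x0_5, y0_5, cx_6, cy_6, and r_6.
x0_1 = 220, y0_1 = 125, x1_1 = 365, y1_1 = 240, cx_2 = 95, cy_2 = 295, r_2 = 65, cx_3 = 310, cy_3 = 305, r_3 = 25, x0_4 = 320, y0_4 = 150, x0_5 = 70, y0_5 = 130, cx_6 = 295, cy_6 = 170, r_6 = 30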